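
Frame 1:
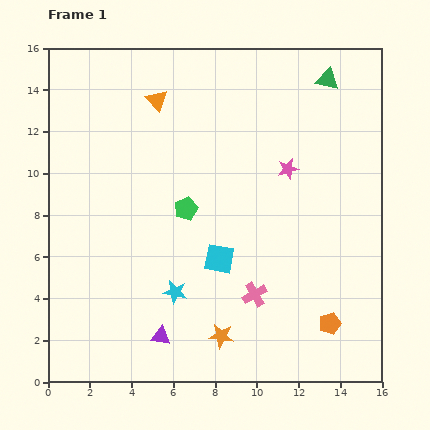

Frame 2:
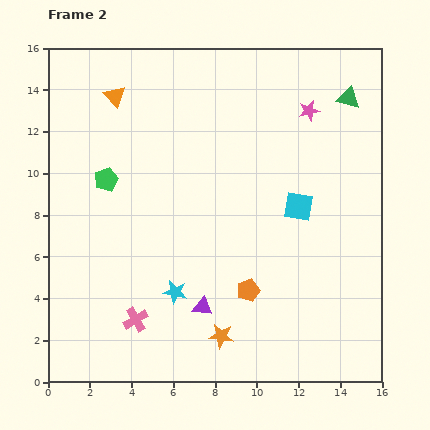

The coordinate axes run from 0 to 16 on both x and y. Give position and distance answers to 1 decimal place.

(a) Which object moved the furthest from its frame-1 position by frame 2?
the pink cross

(moved 5.8; next 4.5)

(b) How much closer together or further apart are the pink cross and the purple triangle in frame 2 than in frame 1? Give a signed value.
-1.6

Distance in frame 1: 4.9. Distance in frame 2: 3.3.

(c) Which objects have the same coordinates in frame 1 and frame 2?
the orange star, the cyan star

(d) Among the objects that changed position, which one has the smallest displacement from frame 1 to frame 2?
the green triangle

(moved 1.3)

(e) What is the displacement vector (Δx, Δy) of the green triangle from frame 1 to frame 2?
(1.0, -0.9)

The green triangle was at (13.4, 14.5) in frame 1 and (14.4, 13.6) in frame 2.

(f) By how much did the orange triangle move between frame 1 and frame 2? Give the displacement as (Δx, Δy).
(-2.0, 0.2)

The orange triangle was at (5.2, 13.5) in frame 1 and (3.2, 13.7) in frame 2.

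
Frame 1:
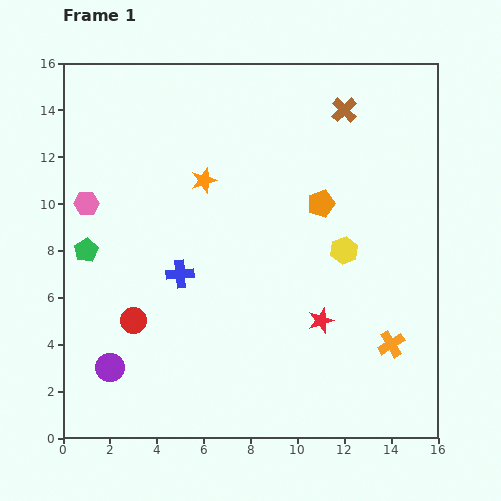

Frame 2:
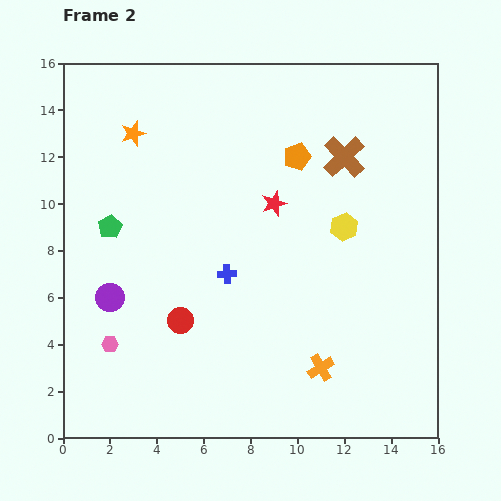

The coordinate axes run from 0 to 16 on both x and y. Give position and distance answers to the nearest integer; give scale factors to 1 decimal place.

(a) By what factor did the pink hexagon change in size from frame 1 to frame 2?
0.7×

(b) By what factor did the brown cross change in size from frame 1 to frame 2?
1.7×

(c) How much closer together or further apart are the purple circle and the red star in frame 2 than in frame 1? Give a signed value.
-1

Distance in frame 1: 9. Distance in frame 2: 8.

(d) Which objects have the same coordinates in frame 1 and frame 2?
none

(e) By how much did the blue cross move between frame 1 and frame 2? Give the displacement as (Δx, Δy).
(2, 0)

The blue cross was at (5, 7) in frame 1 and (7, 7) in frame 2.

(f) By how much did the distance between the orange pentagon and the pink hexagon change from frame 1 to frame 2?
+1

Distance in frame 1: 10. Distance in frame 2: 11.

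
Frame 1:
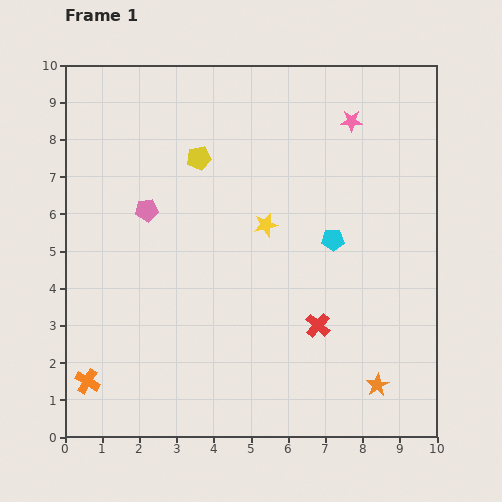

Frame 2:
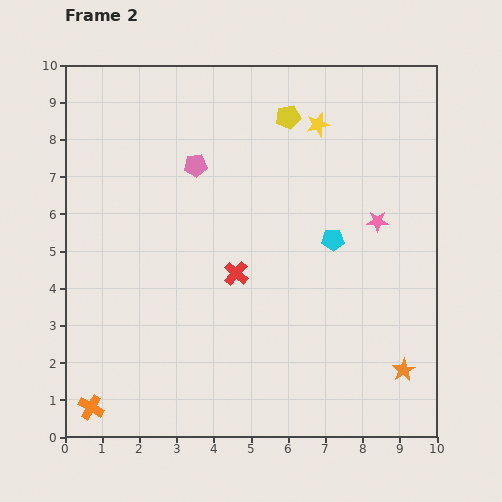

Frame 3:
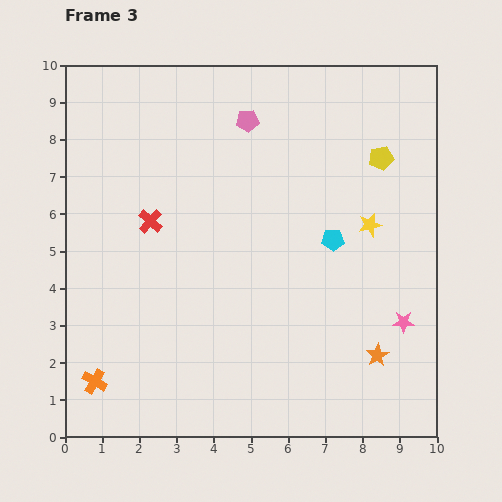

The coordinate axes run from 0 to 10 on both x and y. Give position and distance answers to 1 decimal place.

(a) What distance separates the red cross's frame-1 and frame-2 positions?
2.6

The red cross moved from (6.8, 3.0) to (4.6, 4.4), a distance of √(2.2² + 1.4²) ≈ 2.6.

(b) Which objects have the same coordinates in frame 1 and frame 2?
the cyan pentagon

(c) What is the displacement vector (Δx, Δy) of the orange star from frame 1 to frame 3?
(0.0, 0.8)

The orange star was at (8.4, 1.4) in frame 1 and (8.4, 2.2) in frame 3.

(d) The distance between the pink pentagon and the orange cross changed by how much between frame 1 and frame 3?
+3.2

Distance in frame 1: 4.9. Distance in frame 3: 8.1.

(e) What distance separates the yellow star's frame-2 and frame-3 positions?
3.0

The yellow star moved from (6.8, 8.4) to (8.2, 5.7), a distance of √(1.4² + 2.7²) ≈ 3.0.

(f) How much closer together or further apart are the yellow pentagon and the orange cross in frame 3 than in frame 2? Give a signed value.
+0.4

Distance in frame 2: 9.4. Distance in frame 3: 9.8.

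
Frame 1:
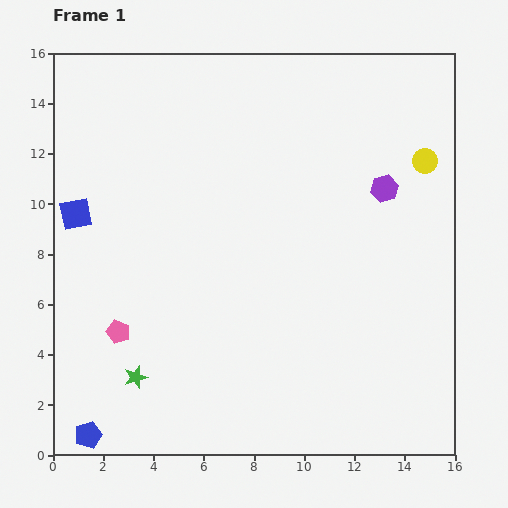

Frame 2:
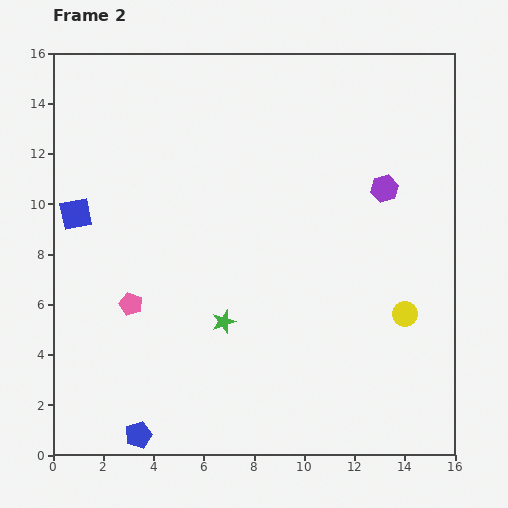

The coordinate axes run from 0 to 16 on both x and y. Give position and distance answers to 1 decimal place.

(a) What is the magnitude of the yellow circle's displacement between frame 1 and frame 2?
6.2

The yellow circle moved from (14.8, 11.7) to (14.0, 5.6), a distance of √(0.8² + 6.1²) ≈ 6.2.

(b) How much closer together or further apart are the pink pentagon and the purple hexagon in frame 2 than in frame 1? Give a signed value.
-0.9

Distance in frame 1: 12.0. Distance in frame 2: 11.1.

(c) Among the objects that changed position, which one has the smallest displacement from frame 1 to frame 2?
the pink pentagon

(moved 1.2)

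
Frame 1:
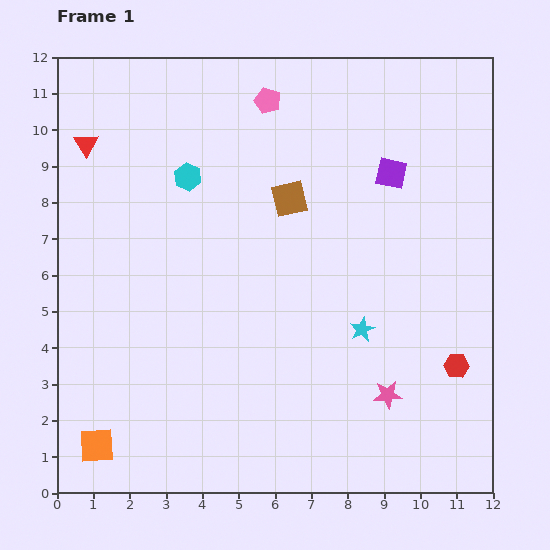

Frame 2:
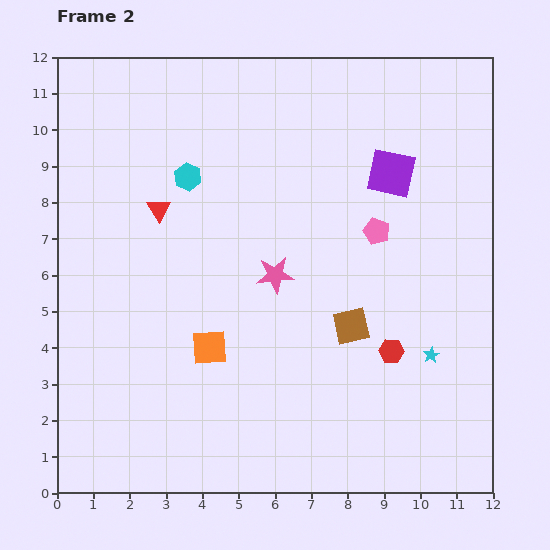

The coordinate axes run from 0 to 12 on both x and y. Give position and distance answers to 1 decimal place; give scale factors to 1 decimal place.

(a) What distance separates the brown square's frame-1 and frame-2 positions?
3.9

The brown square moved from (6.4, 8.1) to (8.1, 4.6), a distance of √(1.7² + 3.5²) ≈ 3.9.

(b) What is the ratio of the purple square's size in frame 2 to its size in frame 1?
1.5×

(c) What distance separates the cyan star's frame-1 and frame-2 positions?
2.0

The cyan star moved from (8.4, 4.5) to (10.3, 3.8), a distance of √(1.9² + 0.7²) ≈ 2.0.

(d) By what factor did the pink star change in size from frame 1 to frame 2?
1.3×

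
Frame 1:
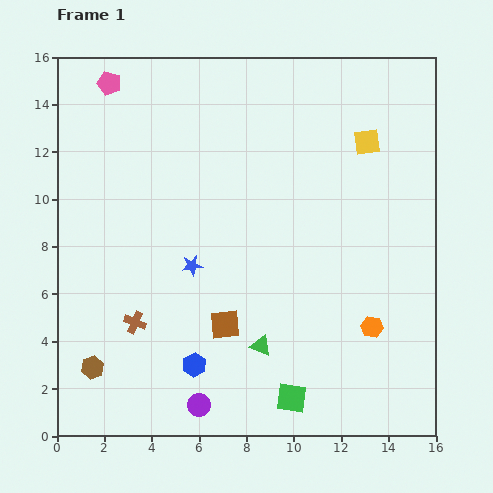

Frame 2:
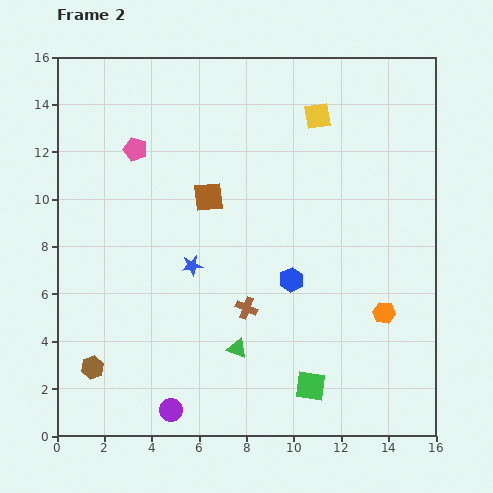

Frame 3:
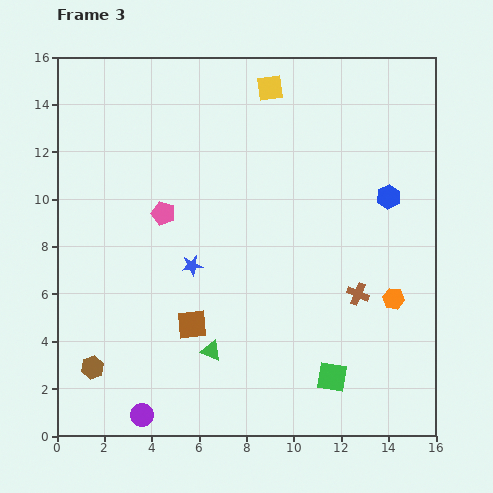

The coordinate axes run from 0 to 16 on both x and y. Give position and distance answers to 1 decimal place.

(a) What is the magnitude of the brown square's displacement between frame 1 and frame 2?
5.4

The brown square moved from (7.1, 4.7) to (6.4, 10.1), a distance of √(0.7² + 5.4²) ≈ 5.4.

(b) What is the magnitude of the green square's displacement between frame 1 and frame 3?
1.9

The green square moved from (9.9, 1.6) to (11.6, 2.5), a distance of √(1.7² + 0.9²) ≈ 1.9.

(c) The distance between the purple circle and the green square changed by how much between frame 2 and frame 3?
+2.2

Distance in frame 2: 6.0. Distance in frame 3: 8.2.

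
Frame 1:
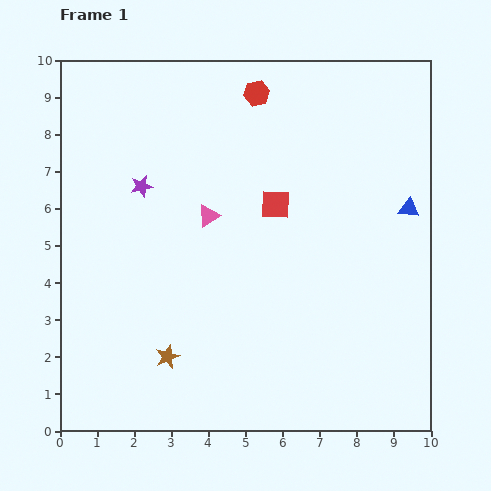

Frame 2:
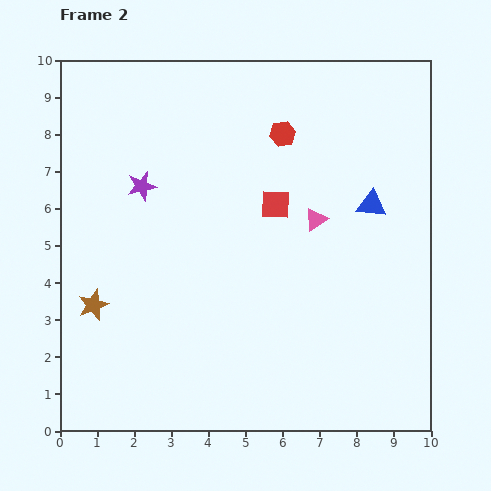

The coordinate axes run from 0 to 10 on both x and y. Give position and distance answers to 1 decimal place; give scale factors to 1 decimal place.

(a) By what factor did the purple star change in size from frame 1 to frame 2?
1.3×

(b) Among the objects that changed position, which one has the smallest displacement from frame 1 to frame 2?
the blue triangle

(moved 1.0)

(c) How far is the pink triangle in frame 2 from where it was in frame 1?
2.9

The pink triangle moved from (4.0, 5.8) to (6.9, 5.7), a distance of √(2.9² + 0.1²) ≈ 2.9.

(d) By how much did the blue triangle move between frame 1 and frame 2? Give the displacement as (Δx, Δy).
(-1.0, 0.1)

The blue triangle was at (9.4, 6.0) in frame 1 and (8.4, 6.1) in frame 2.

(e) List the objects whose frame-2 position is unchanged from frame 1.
the red square, the purple star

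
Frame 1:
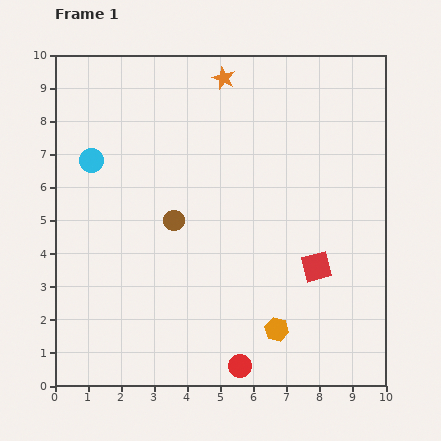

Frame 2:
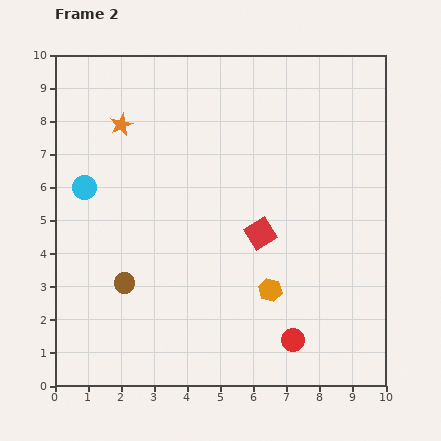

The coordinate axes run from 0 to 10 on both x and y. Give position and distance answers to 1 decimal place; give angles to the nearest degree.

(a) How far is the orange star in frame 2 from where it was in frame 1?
3.4

The orange star moved from (5.1, 9.3) to (2.0, 7.9), a distance of √(3.1² + 1.4²) ≈ 3.4.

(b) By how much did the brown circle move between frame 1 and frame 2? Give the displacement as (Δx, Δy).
(-1.5, -1.9)

The brown circle was at (3.6, 5.0) in frame 1 and (2.1, 3.1) in frame 2.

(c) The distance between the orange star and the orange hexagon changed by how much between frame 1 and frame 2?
-1.1

Distance in frame 1: 7.8. Distance in frame 2: 6.7.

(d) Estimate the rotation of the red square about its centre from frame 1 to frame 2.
18° counter-clockwise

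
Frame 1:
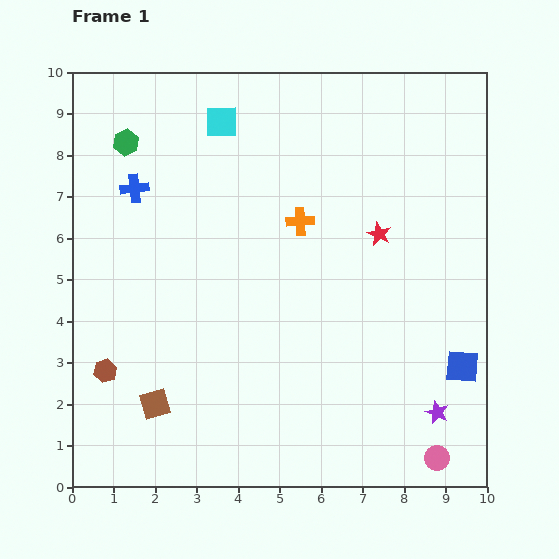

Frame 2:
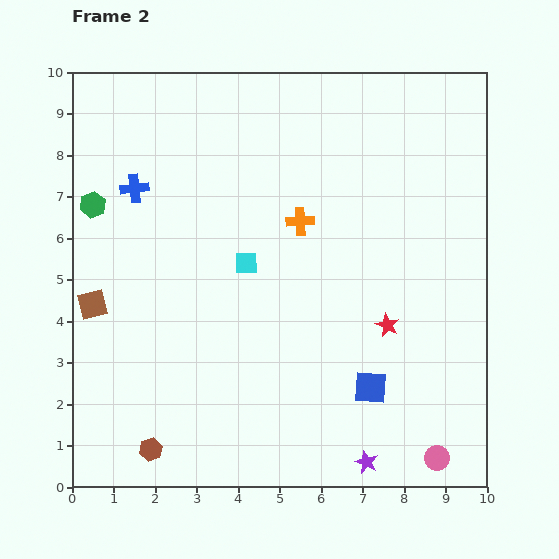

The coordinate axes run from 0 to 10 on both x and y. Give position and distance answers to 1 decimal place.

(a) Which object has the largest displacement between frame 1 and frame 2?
the cyan square

(moved 3.5; next 2.8)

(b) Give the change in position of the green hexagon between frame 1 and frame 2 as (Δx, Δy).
(-0.8, -1.5)

The green hexagon was at (1.3, 8.3) in frame 1 and (0.5, 6.8) in frame 2.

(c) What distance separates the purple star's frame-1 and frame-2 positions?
2.1

The purple star moved from (8.8, 1.8) to (7.1, 0.6), a distance of √(1.7² + 1.2²) ≈ 2.1.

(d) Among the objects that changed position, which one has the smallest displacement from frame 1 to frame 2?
the green hexagon

(moved 1.7)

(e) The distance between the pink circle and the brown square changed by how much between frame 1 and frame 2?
+2.2

Distance in frame 1: 6.9. Distance in frame 2: 9.1.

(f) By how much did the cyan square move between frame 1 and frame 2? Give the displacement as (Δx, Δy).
(0.6, -3.4)

The cyan square was at (3.6, 8.8) in frame 1 and (4.2, 5.4) in frame 2.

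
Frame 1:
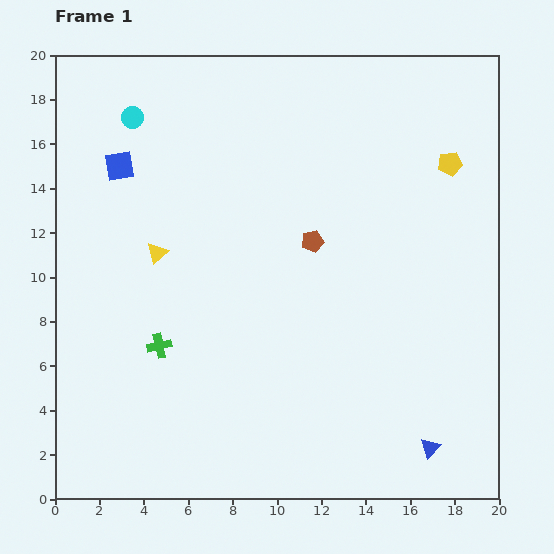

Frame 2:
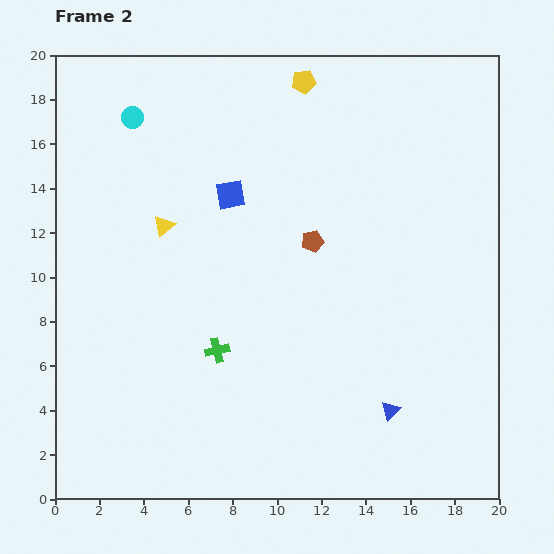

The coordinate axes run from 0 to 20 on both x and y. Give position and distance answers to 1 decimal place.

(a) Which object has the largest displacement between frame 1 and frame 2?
the yellow pentagon

(moved 7.6; next 5.2)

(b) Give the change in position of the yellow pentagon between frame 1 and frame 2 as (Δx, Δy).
(-6.6, 3.7)

The yellow pentagon was at (17.8, 15.1) in frame 1 and (11.2, 18.8) in frame 2.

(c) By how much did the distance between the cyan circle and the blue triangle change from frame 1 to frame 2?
-2.4

Distance in frame 1: 20.0. Distance in frame 2: 17.6.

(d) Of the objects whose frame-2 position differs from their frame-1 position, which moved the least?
the yellow triangle

(moved 1.2)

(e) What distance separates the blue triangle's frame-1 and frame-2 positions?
2.5

The blue triangle moved from (16.9, 2.3) to (15.1, 4.0), a distance of √(1.8² + 1.7²) ≈ 2.5.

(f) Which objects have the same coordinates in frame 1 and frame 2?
the brown pentagon, the cyan circle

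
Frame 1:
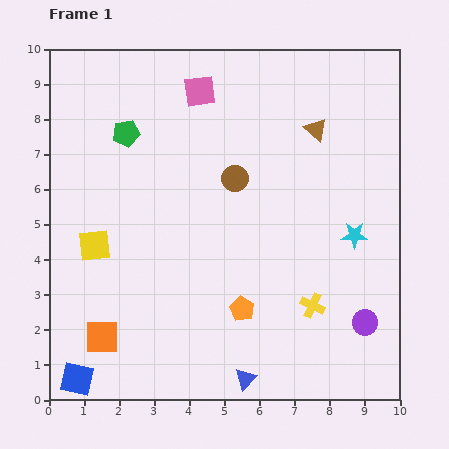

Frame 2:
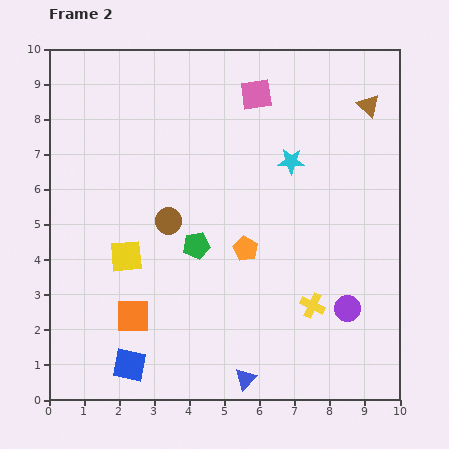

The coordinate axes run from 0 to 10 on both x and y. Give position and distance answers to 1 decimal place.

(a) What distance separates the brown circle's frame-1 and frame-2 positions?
2.2

The brown circle moved from (5.3, 6.3) to (3.4, 5.1), a distance of √(1.9² + 1.2²) ≈ 2.2.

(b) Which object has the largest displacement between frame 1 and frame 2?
the green pentagon

(moved 3.8; next 2.8)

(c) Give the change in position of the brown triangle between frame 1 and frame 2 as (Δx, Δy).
(1.5, 0.7)

The brown triangle was at (7.6, 7.7) in frame 1 and (9.1, 8.4) in frame 2.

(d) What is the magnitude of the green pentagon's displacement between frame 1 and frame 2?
3.8

The green pentagon moved from (2.2, 7.6) to (4.2, 4.4), a distance of √(2.0² + 3.2²) ≈ 3.8.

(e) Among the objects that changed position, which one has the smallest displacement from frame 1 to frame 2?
the purple circle

(moved 0.6)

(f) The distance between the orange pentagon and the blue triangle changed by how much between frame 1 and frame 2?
+1.7

Distance in frame 1: 2.0. Distance in frame 2: 3.7.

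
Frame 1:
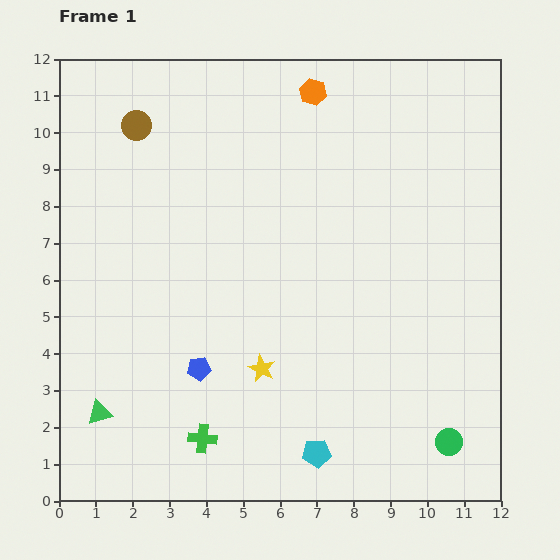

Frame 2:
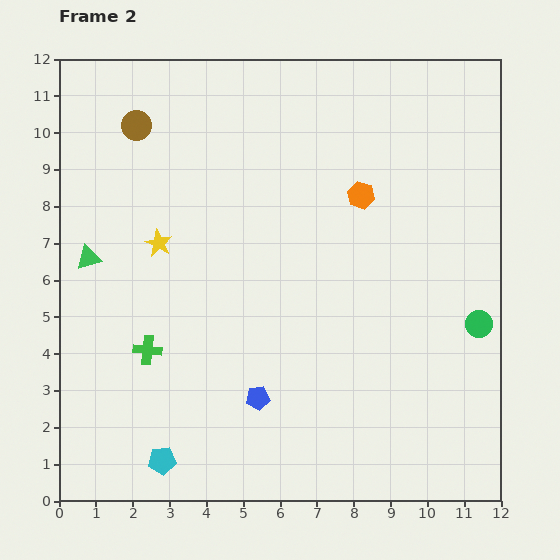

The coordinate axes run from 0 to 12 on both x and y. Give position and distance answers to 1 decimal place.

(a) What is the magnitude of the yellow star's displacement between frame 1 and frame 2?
4.4

The yellow star moved from (5.5, 3.6) to (2.7, 7.0), a distance of √(2.8² + 3.4²) ≈ 4.4.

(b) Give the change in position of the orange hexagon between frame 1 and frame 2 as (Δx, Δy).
(1.3, -2.8)

The orange hexagon was at (6.9, 11.1) in frame 1 and (8.2, 8.3) in frame 2.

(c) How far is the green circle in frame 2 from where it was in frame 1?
3.3

The green circle moved from (10.6, 1.6) to (11.4, 4.8), a distance of √(0.8² + 3.2²) ≈ 3.3.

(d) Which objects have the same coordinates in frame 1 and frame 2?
the brown circle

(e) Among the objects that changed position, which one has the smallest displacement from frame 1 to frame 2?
the blue pentagon

(moved 1.8)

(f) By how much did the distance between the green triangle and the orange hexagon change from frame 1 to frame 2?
-2.9

Distance in frame 1: 10.5. Distance in frame 2: 7.6.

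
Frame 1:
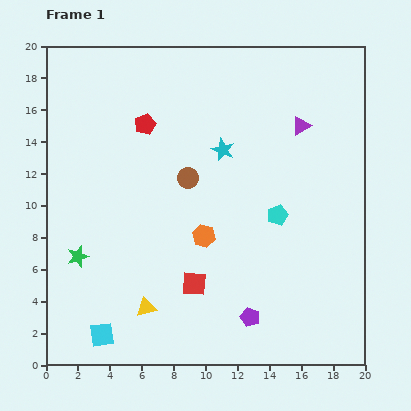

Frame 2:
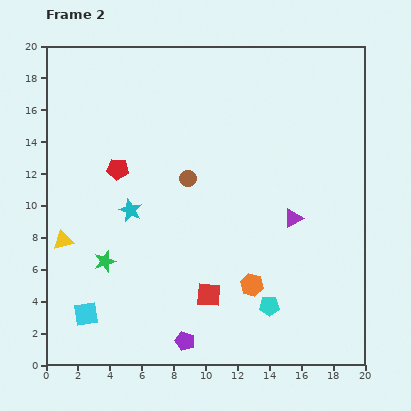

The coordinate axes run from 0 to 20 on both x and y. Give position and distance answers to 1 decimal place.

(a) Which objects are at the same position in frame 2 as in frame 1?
the brown circle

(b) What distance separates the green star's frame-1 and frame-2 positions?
1.7

The green star moved from (2.0, 6.8) to (3.7, 6.5), a distance of √(1.7² + 0.3²) ≈ 1.7.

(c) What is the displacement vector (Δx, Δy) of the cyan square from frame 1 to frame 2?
(-1.0, 1.3)

The cyan square was at (3.5, 1.9) in frame 1 and (2.5, 3.2) in frame 2.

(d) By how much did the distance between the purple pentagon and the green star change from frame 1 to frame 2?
-4.3

Distance in frame 1: 11.4. Distance in frame 2: 7.1.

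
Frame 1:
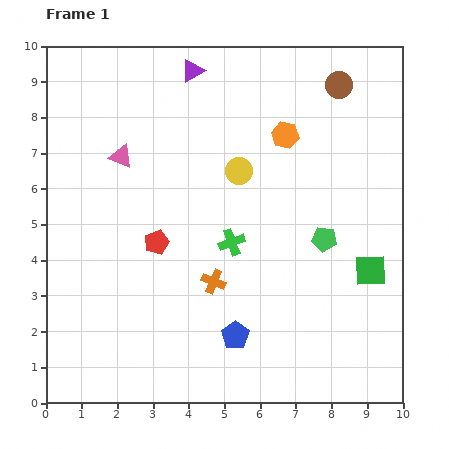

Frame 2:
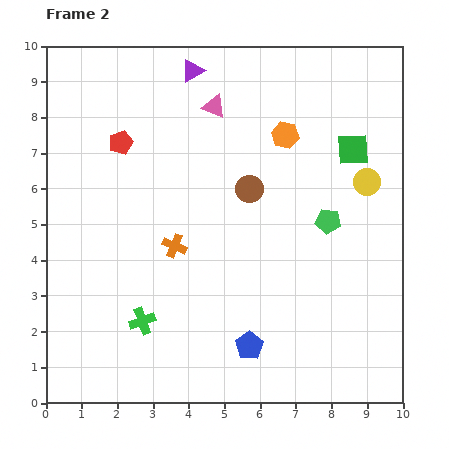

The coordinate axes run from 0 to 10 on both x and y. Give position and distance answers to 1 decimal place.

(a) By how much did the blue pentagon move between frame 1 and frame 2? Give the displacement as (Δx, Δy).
(0.4, -0.3)

The blue pentagon was at (5.3, 1.9) in frame 1 and (5.7, 1.6) in frame 2.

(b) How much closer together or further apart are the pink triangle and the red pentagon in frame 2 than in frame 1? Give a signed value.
+0.2

Distance in frame 1: 2.6. Distance in frame 2: 2.8.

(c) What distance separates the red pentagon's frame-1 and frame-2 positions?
3.0

The red pentagon moved from (3.1, 4.5) to (2.1, 7.3), a distance of √(1.0² + 2.8²) ≈ 3.0.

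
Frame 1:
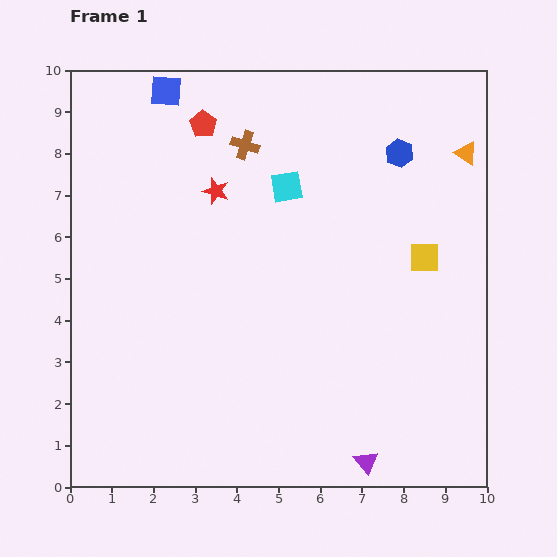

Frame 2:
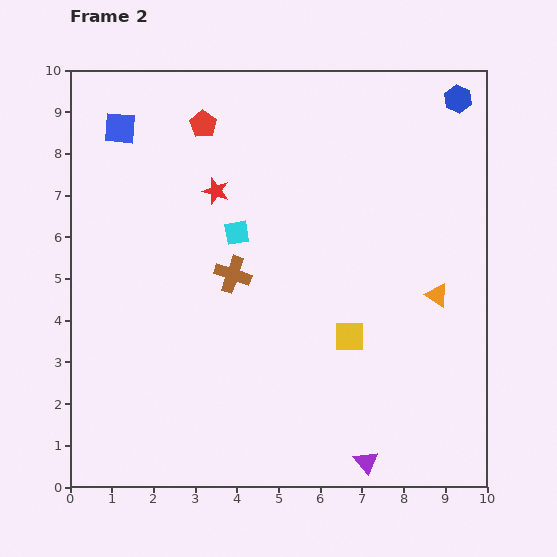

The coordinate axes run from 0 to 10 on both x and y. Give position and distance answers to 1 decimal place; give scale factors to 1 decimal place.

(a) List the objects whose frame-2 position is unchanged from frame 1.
the purple triangle, the red pentagon, the red star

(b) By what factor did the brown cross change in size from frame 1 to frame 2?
1.3×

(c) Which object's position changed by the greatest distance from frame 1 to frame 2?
the orange triangle

(moved 3.5; next 3.1)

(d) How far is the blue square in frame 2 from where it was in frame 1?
1.4

The blue square moved from (2.3, 9.5) to (1.2, 8.6), a distance of √(1.1² + 0.9²) ≈ 1.4.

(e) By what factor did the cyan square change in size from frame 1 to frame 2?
0.8×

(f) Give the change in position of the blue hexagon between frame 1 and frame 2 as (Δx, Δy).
(1.4, 1.3)

The blue hexagon was at (7.9, 8.0) in frame 1 and (9.3, 9.3) in frame 2.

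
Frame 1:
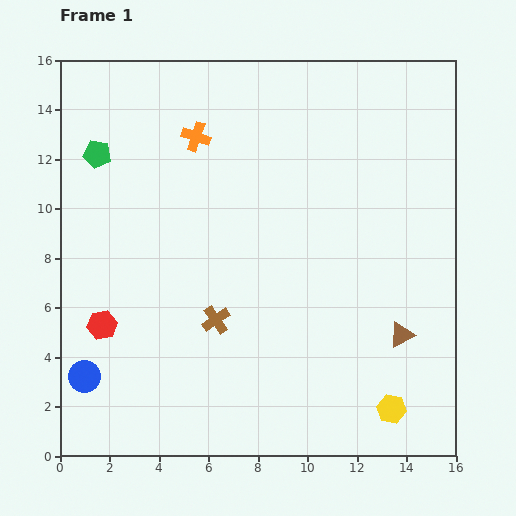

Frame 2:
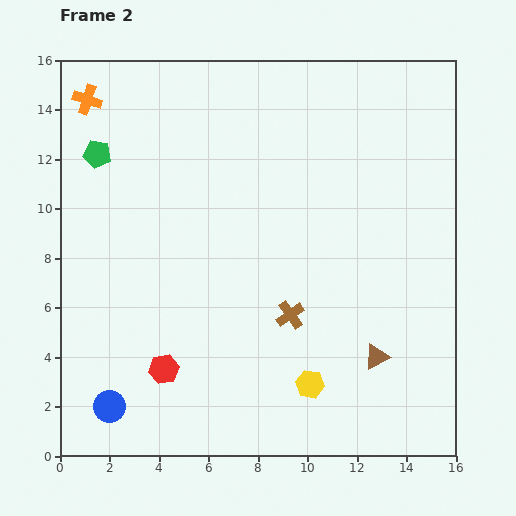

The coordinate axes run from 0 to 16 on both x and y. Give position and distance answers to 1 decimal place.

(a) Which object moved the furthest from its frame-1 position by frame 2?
the orange cross

(moved 4.6; next 3.4)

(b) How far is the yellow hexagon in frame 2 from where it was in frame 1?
3.4

The yellow hexagon moved from (13.4, 1.9) to (10.1, 2.9), a distance of √(3.3² + 1.0²) ≈ 3.4.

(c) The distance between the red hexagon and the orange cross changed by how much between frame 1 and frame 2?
+2.8

Distance in frame 1: 8.5. Distance in frame 2: 11.3.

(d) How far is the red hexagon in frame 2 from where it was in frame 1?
3.1

The red hexagon moved from (1.7, 5.3) to (4.2, 3.5), a distance of √(2.5² + 1.8²) ≈ 3.1.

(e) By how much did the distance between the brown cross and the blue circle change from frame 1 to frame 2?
+2.4

Distance in frame 1: 5.8. Distance in frame 2: 8.2.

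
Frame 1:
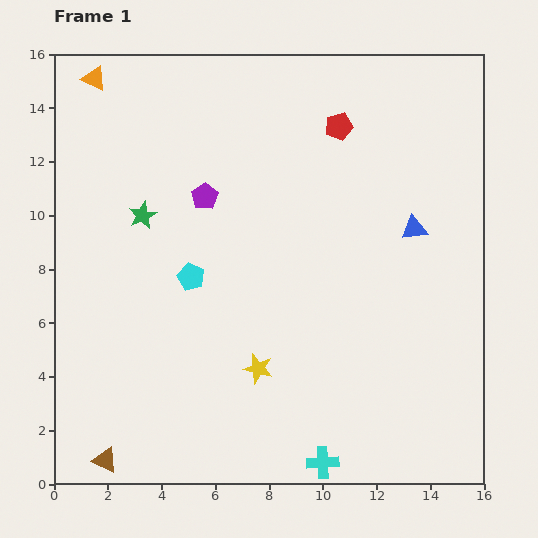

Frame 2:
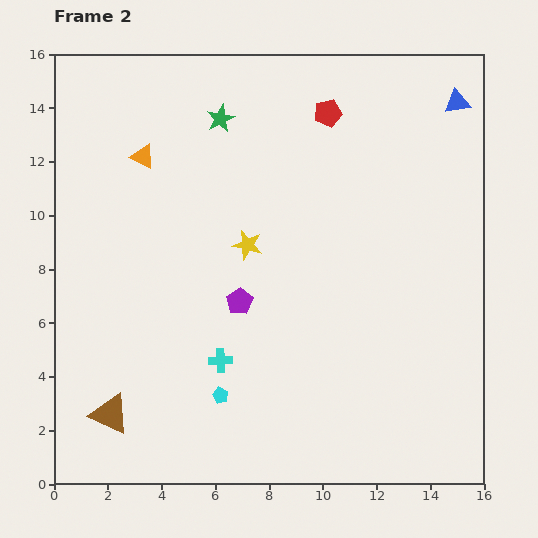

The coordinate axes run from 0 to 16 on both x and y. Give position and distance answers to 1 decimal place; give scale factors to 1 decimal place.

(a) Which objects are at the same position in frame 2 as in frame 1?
none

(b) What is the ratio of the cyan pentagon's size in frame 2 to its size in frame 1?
0.6×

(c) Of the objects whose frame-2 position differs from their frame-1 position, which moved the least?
the red pentagon

(moved 0.6)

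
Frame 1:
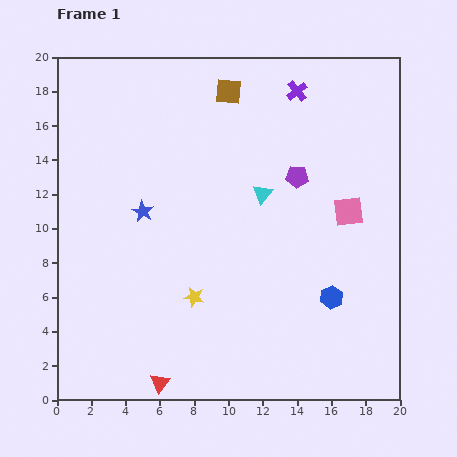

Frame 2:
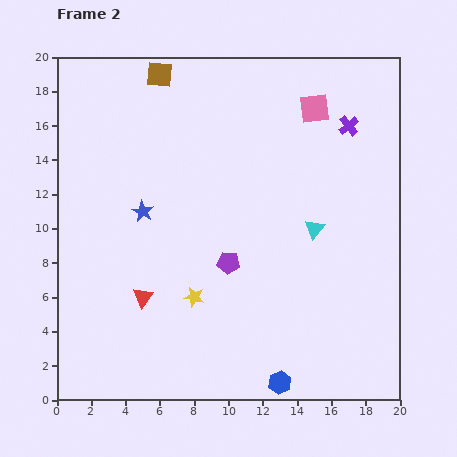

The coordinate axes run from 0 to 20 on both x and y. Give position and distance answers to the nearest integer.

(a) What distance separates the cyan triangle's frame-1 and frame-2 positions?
4

The cyan triangle moved from (12, 12) to (15, 10), a distance of √(3² + 2²) ≈ 4.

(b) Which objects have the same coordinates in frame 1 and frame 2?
the blue star, the yellow star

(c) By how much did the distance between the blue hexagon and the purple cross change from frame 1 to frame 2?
+4

Distance in frame 1: 12. Distance in frame 2: 16.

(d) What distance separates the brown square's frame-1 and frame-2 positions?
4

The brown square moved from (10, 18) to (6, 19), a distance of √(4² + 1²) ≈ 4.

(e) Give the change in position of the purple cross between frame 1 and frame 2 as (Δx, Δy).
(3, -2)

The purple cross was at (14, 18) in frame 1 and (17, 16) in frame 2.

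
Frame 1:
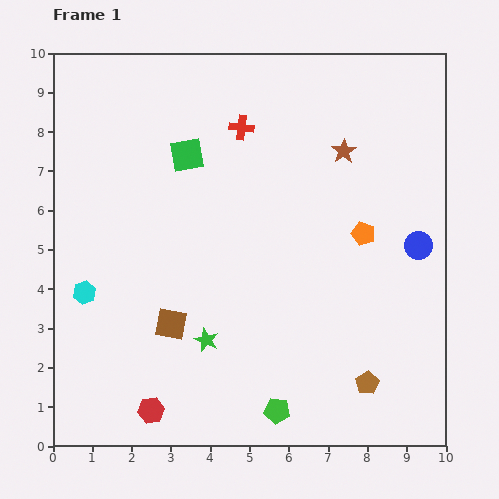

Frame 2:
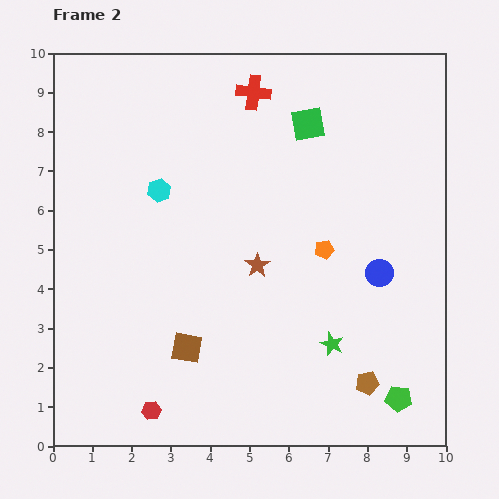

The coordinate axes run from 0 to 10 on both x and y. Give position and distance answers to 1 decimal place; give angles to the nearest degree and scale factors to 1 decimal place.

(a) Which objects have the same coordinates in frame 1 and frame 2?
the brown pentagon, the red hexagon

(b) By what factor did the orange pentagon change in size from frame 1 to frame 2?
0.8×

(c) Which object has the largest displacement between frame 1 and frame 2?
the brown star

(moved 3.6; next 3.2)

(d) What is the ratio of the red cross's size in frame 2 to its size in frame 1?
1.4×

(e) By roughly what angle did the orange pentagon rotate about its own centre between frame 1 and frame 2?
29° counter-clockwise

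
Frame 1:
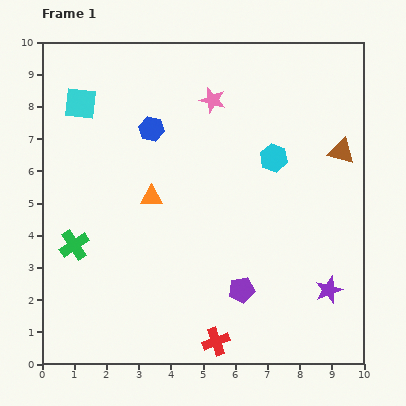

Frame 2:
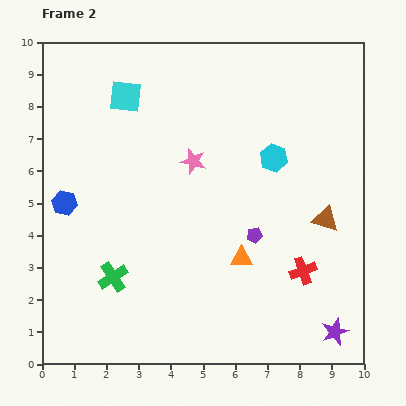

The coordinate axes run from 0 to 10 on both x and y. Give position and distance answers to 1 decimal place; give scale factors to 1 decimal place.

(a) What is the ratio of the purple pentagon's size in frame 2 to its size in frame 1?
0.6×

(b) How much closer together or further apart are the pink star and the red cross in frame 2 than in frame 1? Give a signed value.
-2.7

Distance in frame 1: 7.5. Distance in frame 2: 4.8.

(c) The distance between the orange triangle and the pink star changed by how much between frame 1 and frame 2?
-0.2

Distance in frame 1: 3.6. Distance in frame 2: 3.4.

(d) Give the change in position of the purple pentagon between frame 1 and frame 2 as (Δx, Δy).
(0.4, 1.7)

The purple pentagon was at (6.2, 2.3) in frame 1 and (6.6, 4.0) in frame 2.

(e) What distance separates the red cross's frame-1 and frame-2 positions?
3.5

The red cross moved from (5.4, 0.7) to (8.1, 2.9), a distance of √(2.7² + 2.2²) ≈ 3.5.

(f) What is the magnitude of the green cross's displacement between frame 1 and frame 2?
1.6

The green cross moved from (1.0, 3.7) to (2.2, 2.7), a distance of √(1.2² + 1.0²) ≈ 1.6.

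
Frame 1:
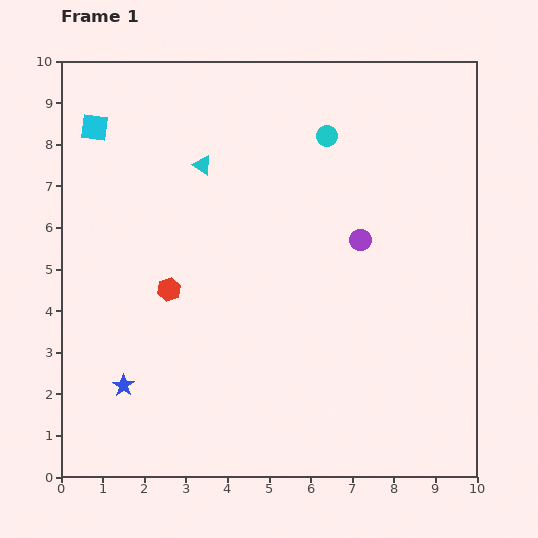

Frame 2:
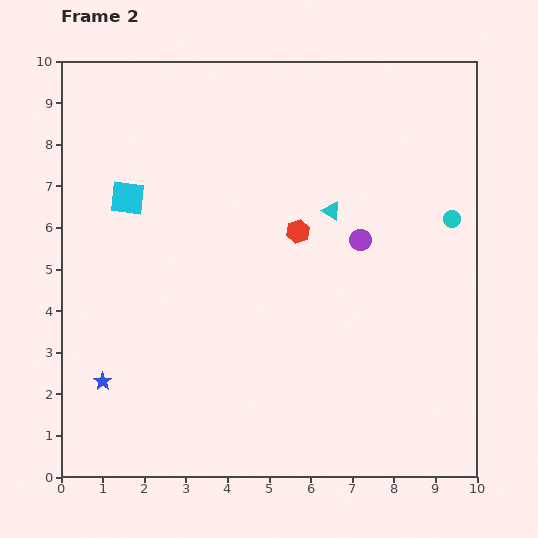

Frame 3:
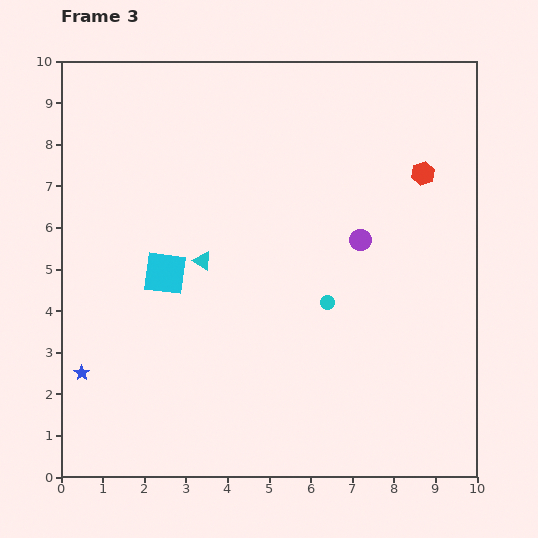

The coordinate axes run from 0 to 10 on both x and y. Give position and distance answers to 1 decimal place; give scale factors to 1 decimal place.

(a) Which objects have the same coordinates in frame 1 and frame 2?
the purple circle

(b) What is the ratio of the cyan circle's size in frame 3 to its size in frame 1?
0.7×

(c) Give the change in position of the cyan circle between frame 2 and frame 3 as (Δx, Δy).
(-3.0, -2.0)

The cyan circle was at (9.4, 6.2) in frame 2 and (6.4, 4.2) in frame 3.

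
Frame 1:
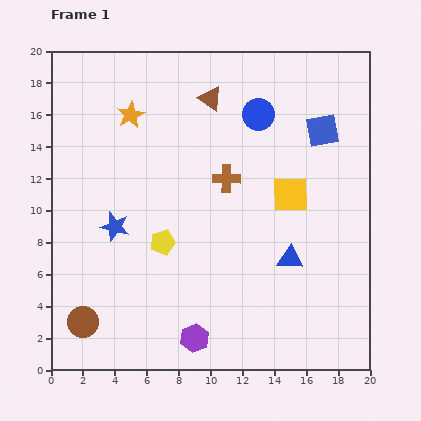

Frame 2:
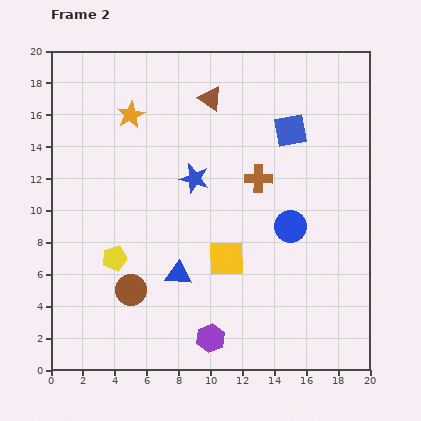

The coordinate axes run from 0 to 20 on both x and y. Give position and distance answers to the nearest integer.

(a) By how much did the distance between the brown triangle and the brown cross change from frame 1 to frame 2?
+1

Distance in frame 1: 5. Distance in frame 2: 6.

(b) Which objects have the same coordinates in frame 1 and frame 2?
the orange star, the brown triangle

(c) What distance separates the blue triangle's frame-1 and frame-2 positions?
7

The blue triangle moved from (15, 7) to (8, 6), a distance of √(7² + 1²) ≈ 7.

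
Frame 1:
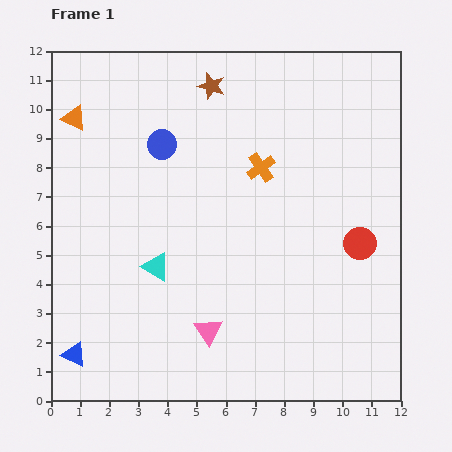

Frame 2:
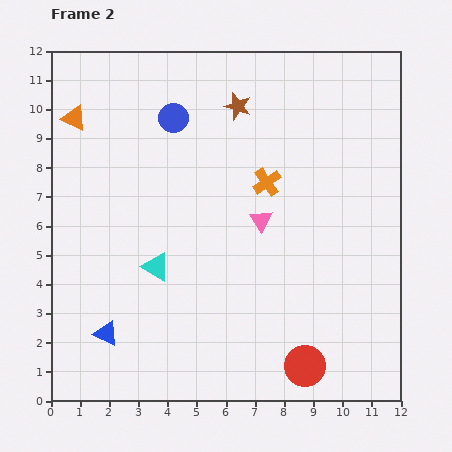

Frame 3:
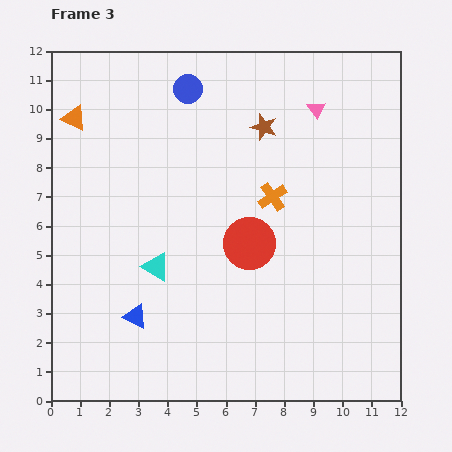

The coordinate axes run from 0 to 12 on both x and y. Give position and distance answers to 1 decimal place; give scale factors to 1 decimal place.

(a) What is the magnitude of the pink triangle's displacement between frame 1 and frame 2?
4.2

The pink triangle moved from (5.4, 2.4) to (7.2, 6.2), a distance of √(1.8² + 3.8²) ≈ 4.2.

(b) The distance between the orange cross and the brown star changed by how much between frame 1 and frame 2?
-0.5

Distance in frame 1: 3.3. Distance in frame 2: 2.8.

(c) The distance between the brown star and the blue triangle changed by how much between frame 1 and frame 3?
-2.5

Distance in frame 1: 10.3. Distance in frame 3: 7.8.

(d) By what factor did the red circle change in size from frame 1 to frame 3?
1.6×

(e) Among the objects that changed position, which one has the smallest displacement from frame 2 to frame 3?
the orange cross

(moved 0.5)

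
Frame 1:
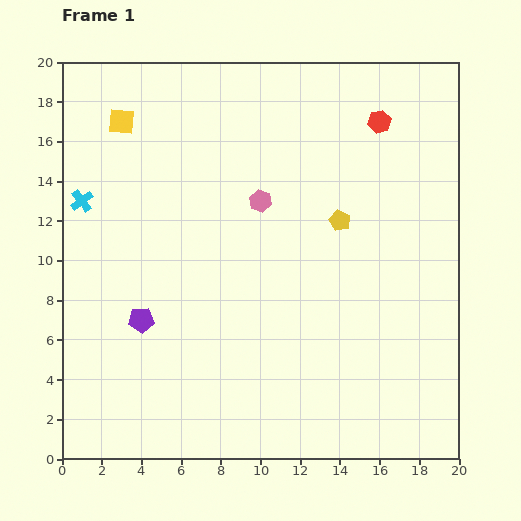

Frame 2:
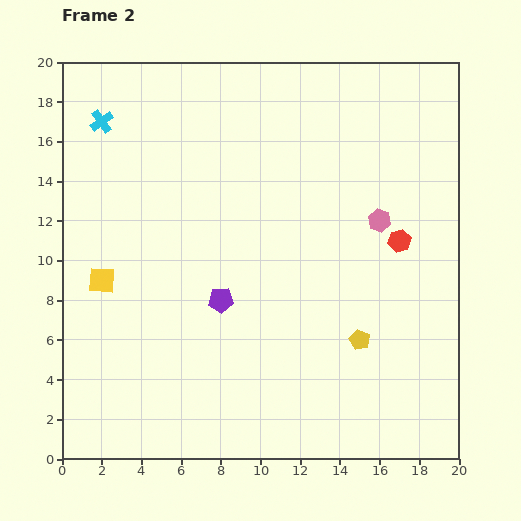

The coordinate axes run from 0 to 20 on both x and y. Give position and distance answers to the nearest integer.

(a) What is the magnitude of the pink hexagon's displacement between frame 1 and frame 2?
6

The pink hexagon moved from (10, 13) to (16, 12), a distance of √(6² + 1²) ≈ 6.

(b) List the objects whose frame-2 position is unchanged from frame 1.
none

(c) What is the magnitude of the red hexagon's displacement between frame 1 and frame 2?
6

The red hexagon moved from (16, 17) to (17, 11), a distance of √(1² + 6²) ≈ 6.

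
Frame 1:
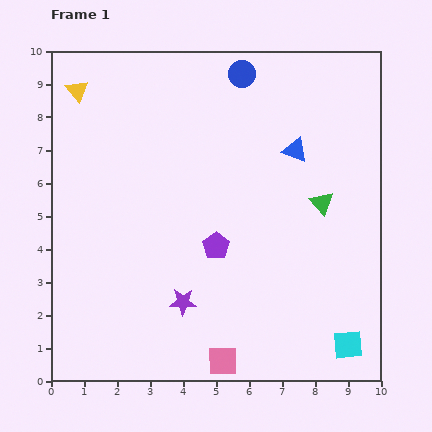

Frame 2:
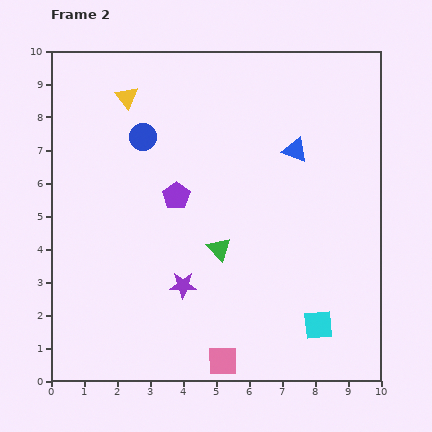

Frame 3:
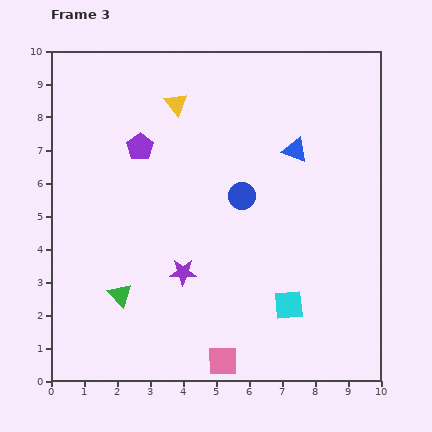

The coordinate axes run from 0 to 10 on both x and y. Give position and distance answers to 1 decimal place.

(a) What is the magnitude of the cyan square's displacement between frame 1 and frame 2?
1.1

The cyan square moved from (9.0, 1.1) to (8.1, 1.7), a distance of √(0.9² + 0.6²) ≈ 1.1.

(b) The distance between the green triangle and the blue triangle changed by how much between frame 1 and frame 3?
+5.1

Distance in frame 1: 1.8. Distance in frame 3: 6.9.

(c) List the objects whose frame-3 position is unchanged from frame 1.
the blue triangle, the pink square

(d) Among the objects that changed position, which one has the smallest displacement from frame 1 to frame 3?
the purple star

(moved 0.9)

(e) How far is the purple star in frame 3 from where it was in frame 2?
0.4

The purple star moved from (4.0, 2.9) to (4.0, 3.3), a distance of √(0.0² + 0.4²) ≈ 0.4.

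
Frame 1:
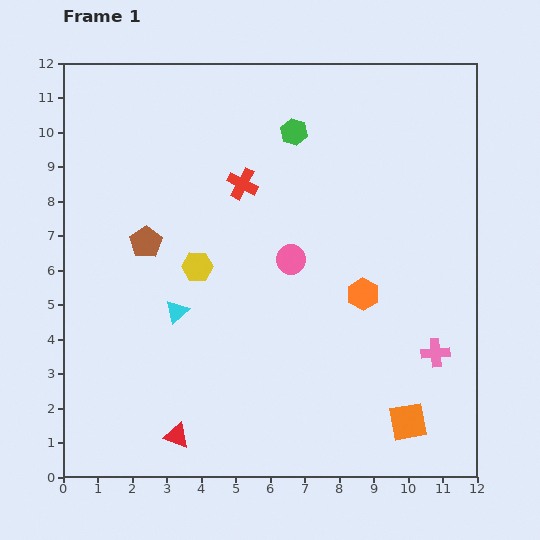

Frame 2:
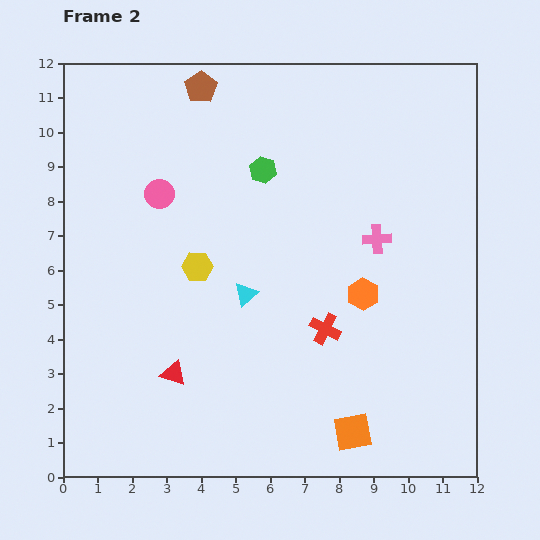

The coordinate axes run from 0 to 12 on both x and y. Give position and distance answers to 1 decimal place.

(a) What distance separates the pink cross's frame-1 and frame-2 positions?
3.7

The pink cross moved from (10.8, 3.6) to (9.1, 6.9), a distance of √(1.7² + 3.3²) ≈ 3.7.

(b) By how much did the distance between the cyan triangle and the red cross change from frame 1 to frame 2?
-1.7

Distance in frame 1: 4.2. Distance in frame 2: 2.5.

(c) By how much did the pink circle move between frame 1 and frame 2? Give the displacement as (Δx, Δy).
(-3.8, 1.9)

The pink circle was at (6.6, 6.3) in frame 1 and (2.8, 8.2) in frame 2.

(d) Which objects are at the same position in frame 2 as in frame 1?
the orange hexagon, the yellow hexagon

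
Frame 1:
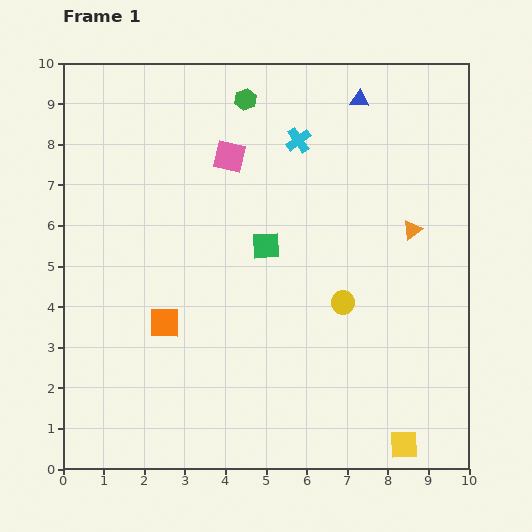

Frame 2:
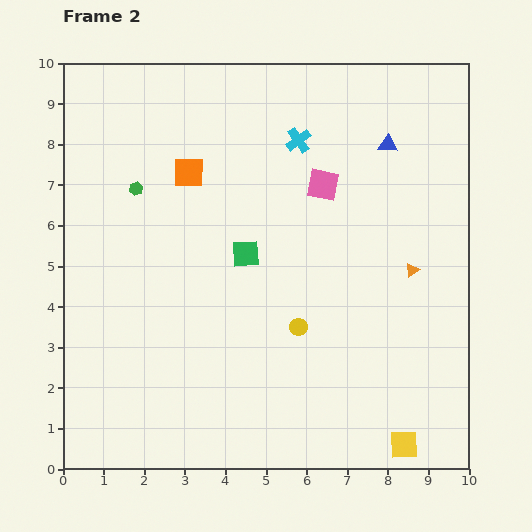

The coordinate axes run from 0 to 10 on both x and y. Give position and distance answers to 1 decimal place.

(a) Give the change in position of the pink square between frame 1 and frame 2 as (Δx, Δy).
(2.3, -0.7)

The pink square was at (4.1, 7.7) in frame 1 and (6.4, 7.0) in frame 2.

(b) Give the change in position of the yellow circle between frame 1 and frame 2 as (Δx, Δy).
(-1.1, -0.6)

The yellow circle was at (6.9, 4.1) in frame 1 and (5.8, 3.5) in frame 2.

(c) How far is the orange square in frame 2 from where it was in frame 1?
3.7

The orange square moved from (2.5, 3.6) to (3.1, 7.3), a distance of √(0.6² + 3.7²) ≈ 3.7.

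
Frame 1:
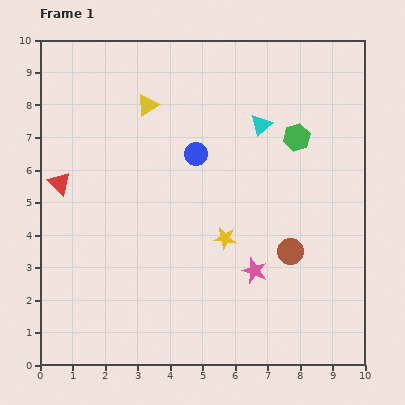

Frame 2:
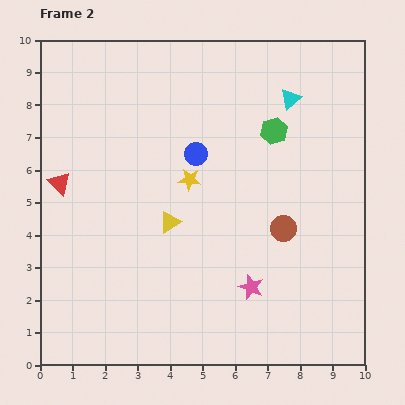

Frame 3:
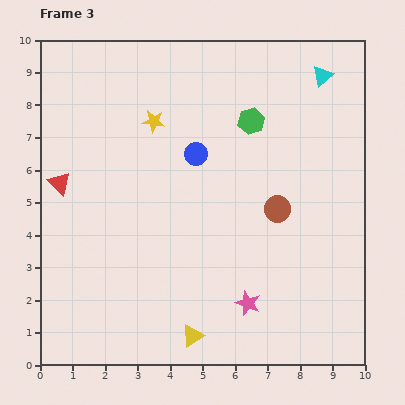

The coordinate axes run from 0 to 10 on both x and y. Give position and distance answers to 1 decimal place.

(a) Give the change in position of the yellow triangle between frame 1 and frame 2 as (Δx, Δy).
(0.7, -3.6)

The yellow triangle was at (3.3, 8.0) in frame 1 and (4.0, 4.4) in frame 2.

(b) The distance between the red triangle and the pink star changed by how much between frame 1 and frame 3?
+0.3

Distance in frame 1: 6.6. Distance in frame 3: 6.9.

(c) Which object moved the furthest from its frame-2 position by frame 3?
the yellow triangle

(moved 3.6; next 2.1)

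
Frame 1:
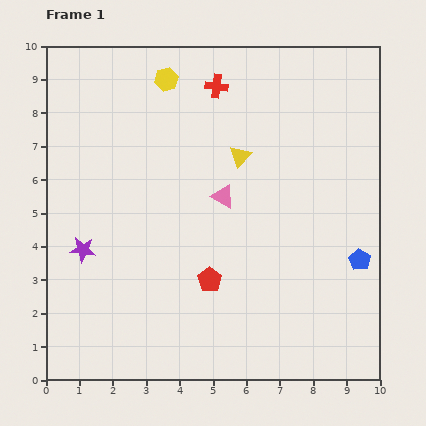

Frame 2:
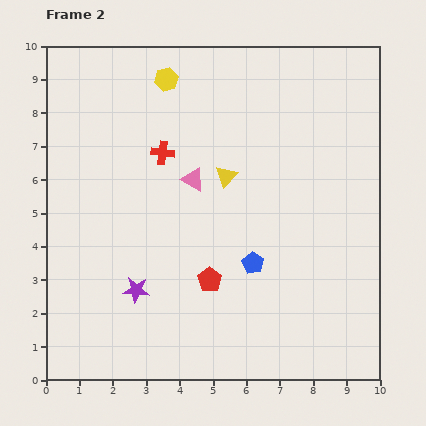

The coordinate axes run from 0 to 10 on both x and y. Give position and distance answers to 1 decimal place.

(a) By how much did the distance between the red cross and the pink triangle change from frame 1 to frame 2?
-2.1

Distance in frame 1: 3.3. Distance in frame 2: 1.2.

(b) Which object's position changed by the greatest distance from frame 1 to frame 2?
the blue pentagon

(moved 3.2; next 2.6)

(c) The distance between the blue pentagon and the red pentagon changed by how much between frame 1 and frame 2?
-3.1

Distance in frame 1: 4.5. Distance in frame 2: 1.4.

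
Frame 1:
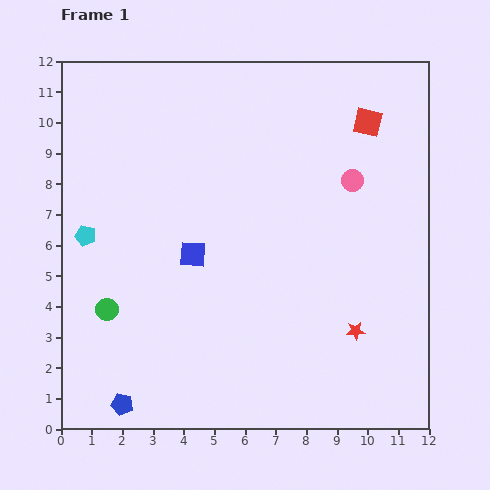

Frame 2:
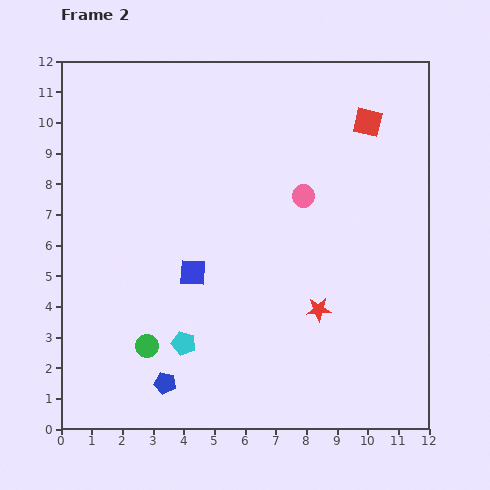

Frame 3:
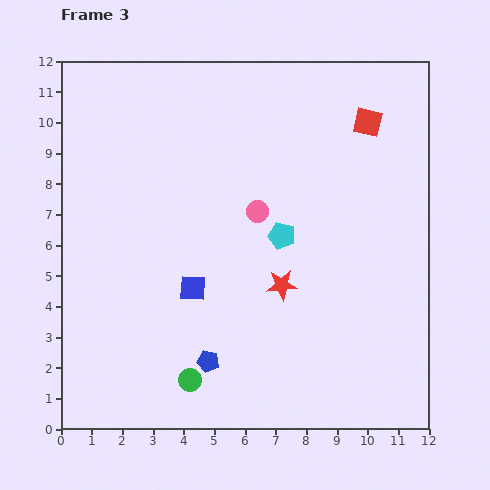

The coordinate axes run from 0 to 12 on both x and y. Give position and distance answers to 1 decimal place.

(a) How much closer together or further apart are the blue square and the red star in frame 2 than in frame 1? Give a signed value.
-1.6

Distance in frame 1: 5.9. Distance in frame 2: 4.3.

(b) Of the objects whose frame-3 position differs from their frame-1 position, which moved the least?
the blue square

(moved 1.1)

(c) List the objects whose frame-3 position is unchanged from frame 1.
the red square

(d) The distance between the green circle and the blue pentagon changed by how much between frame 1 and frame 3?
-2.3

Distance in frame 1: 3.1. Distance in frame 3: 0.8.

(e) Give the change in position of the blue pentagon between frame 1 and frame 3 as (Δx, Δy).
(2.8, 1.4)

The blue pentagon was at (2.0, 0.8) in frame 1 and (4.8, 2.2) in frame 3.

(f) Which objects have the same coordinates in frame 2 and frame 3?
the red square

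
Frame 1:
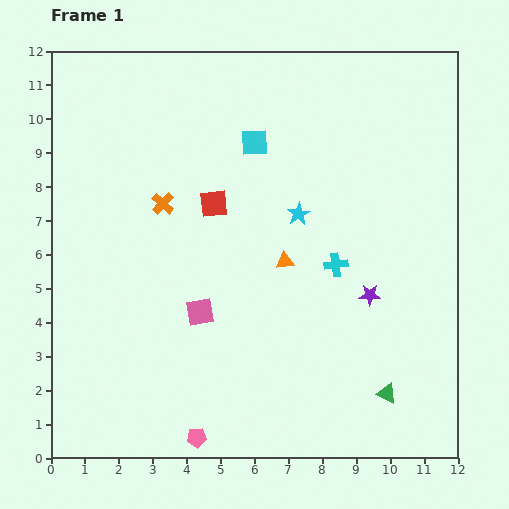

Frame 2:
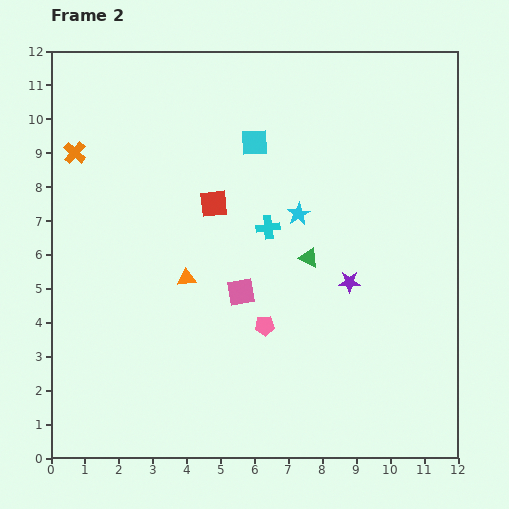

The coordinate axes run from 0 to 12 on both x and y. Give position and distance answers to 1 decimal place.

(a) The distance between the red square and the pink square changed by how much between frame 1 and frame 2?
-0.5

Distance in frame 1: 3.2. Distance in frame 2: 2.7.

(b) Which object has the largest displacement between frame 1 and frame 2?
the green triangle

(moved 4.6; next 3.9)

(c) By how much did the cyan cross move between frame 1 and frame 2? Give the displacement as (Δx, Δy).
(-2.0, 1.1)

The cyan cross was at (8.4, 5.7) in frame 1 and (6.4, 6.8) in frame 2.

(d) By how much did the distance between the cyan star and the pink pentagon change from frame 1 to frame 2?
-3.8

Distance in frame 1: 7.2. Distance in frame 2: 3.4.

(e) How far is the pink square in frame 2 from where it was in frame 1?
1.3

The pink square moved from (4.4, 4.3) to (5.6, 4.9), a distance of √(1.2² + 0.6²) ≈ 1.3.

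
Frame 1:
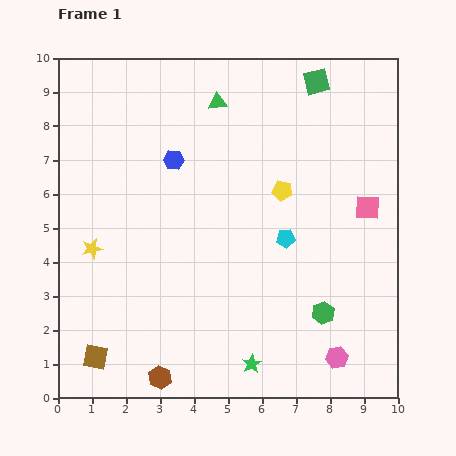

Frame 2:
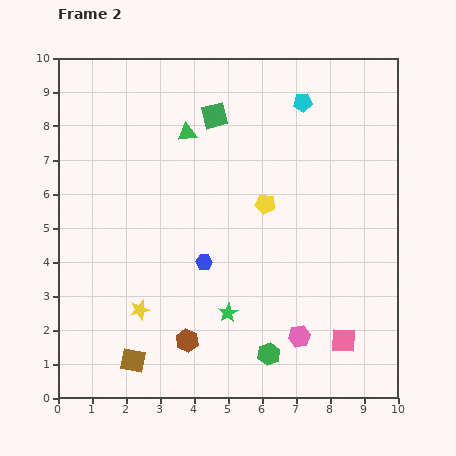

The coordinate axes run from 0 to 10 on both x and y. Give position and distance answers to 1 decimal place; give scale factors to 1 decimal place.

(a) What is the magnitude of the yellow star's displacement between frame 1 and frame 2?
2.3

The yellow star moved from (1.0, 4.4) to (2.4, 2.6), a distance of √(1.4² + 1.8²) ≈ 2.3.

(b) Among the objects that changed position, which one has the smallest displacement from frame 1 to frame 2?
the yellow pentagon

(moved 0.6)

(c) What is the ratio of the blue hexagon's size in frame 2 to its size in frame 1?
0.8×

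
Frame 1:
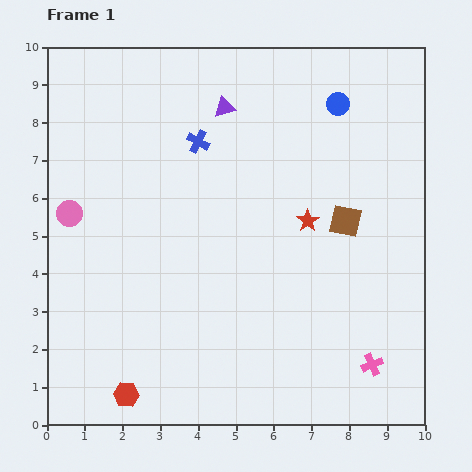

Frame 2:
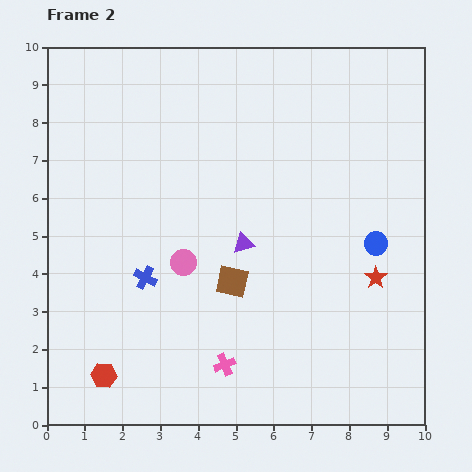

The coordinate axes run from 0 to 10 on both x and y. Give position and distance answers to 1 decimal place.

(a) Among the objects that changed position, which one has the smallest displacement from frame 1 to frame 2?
the red hexagon

(moved 0.8)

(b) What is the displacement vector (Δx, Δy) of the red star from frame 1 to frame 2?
(1.8, -1.5)

The red star was at (6.9, 5.4) in frame 1 and (8.7, 3.9) in frame 2.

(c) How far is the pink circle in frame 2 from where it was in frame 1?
3.3

The pink circle moved from (0.6, 5.6) to (3.6, 4.3), a distance of √(3.0² + 1.3²) ≈ 3.3.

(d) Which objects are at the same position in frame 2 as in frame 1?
none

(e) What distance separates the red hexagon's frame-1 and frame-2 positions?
0.8

The red hexagon moved from (2.1, 0.8) to (1.5, 1.3), a distance of √(0.6² + 0.5²) ≈ 0.8.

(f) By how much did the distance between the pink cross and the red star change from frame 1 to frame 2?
+0.4

Distance in frame 1: 4.2. Distance in frame 2: 4.6.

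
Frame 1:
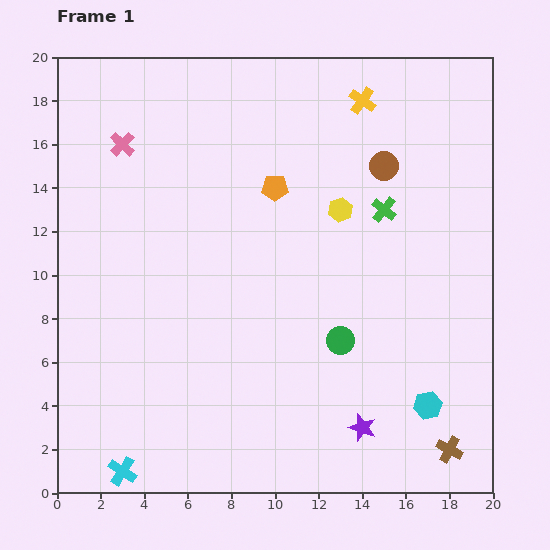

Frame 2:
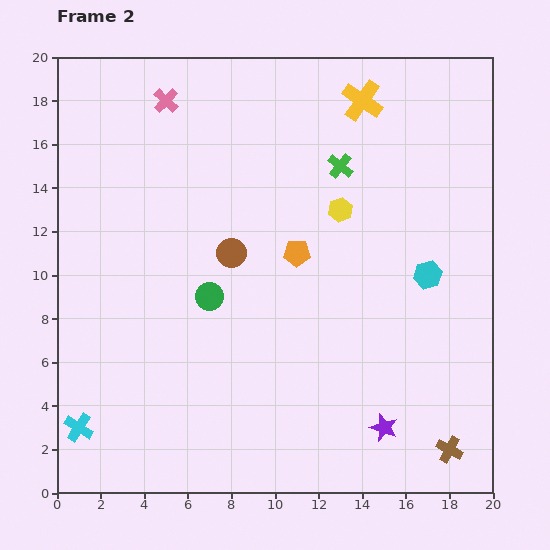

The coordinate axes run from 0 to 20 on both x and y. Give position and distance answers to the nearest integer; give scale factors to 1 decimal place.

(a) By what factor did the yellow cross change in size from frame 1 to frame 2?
1.5×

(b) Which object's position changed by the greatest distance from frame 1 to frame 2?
the brown circle

(moved 8; next 6)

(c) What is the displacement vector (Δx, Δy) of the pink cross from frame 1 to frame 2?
(2, 2)

The pink cross was at (3, 16) in frame 1 and (5, 18) in frame 2.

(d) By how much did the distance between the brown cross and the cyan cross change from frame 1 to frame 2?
+2

Distance in frame 1: 15. Distance in frame 2: 17.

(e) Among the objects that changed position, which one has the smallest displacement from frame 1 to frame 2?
the purple star

(moved 1)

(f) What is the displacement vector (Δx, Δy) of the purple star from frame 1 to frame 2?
(1, 0)

The purple star was at (14, 3) in frame 1 and (15, 3) in frame 2.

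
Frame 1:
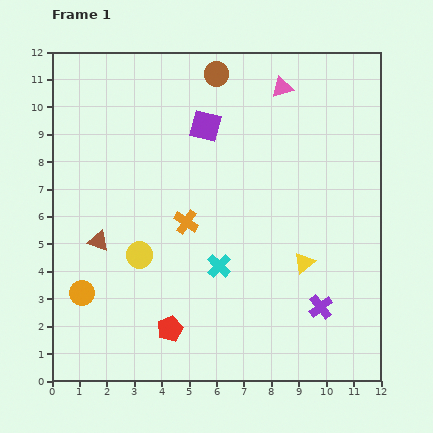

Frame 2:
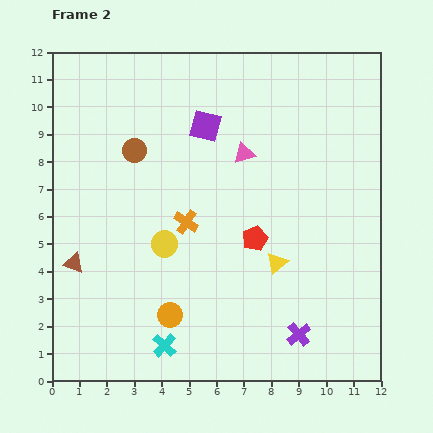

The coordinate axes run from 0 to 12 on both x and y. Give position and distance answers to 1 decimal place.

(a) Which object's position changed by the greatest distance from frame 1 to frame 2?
the red pentagon

(moved 4.5; next 4.1)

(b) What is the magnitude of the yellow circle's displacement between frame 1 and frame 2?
1.0

The yellow circle moved from (3.2, 4.6) to (4.1, 5.0), a distance of √(0.9² + 0.4²) ≈ 1.0.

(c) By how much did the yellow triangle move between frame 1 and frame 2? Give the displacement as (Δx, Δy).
(-1.0, 0.0)

The yellow triangle was at (9.2, 4.3) in frame 1 and (8.2, 4.3) in frame 2.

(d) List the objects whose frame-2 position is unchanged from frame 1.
the orange cross, the purple square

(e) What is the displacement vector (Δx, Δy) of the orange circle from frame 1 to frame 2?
(3.2, -0.8)

The orange circle was at (1.1, 3.2) in frame 1 and (4.3, 2.4) in frame 2.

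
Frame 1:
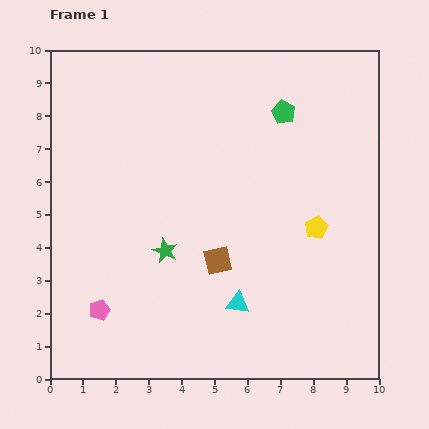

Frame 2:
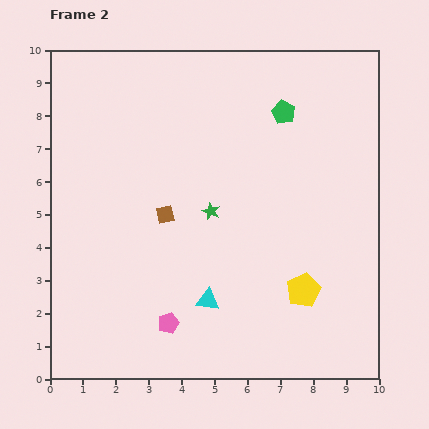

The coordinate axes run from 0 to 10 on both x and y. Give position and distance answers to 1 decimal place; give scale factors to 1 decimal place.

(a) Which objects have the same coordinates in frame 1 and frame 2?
the green pentagon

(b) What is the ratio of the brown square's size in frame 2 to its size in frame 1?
0.6×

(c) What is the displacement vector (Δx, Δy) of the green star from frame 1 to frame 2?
(1.4, 1.2)

The green star was at (3.5, 3.9) in frame 1 and (4.9, 5.1) in frame 2.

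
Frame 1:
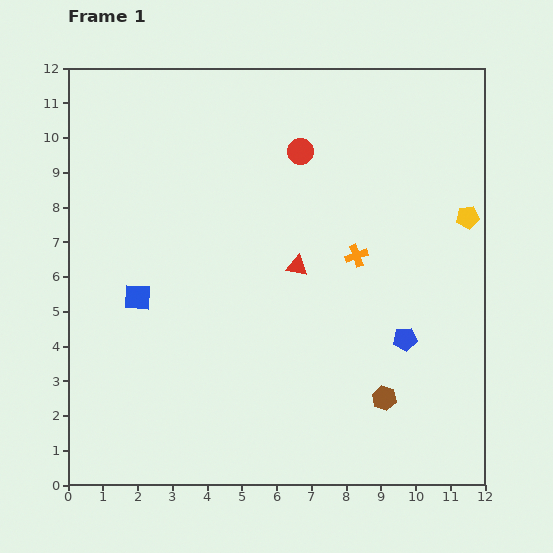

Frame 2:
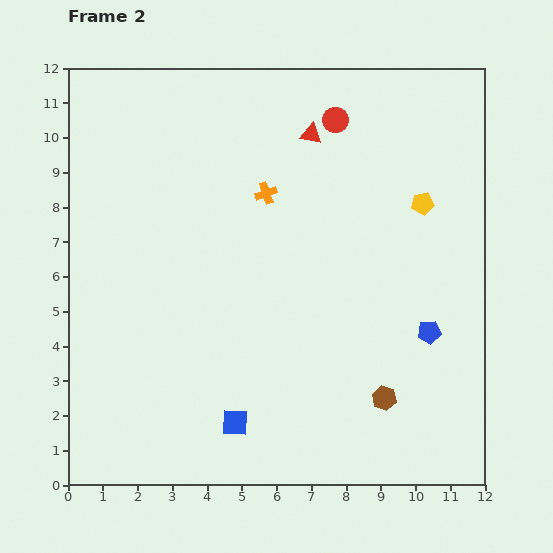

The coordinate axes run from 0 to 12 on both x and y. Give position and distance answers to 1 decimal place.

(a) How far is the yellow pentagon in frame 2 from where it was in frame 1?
1.4

The yellow pentagon moved from (11.5, 7.7) to (10.2, 8.1), a distance of √(1.3² + 0.4²) ≈ 1.4.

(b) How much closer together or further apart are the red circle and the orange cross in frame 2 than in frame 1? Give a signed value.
-0.5

Distance in frame 1: 3.4. Distance in frame 2: 2.9.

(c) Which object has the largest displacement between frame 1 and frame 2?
the blue square

(moved 4.6; next 3.8)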